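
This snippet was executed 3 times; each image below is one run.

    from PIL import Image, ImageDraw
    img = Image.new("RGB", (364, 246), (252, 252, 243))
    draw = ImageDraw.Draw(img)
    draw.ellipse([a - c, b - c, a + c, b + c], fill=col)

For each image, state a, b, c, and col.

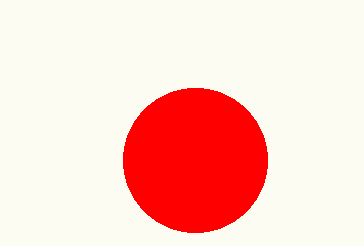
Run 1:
a = 195, b = 160, c = 72, col = 'red'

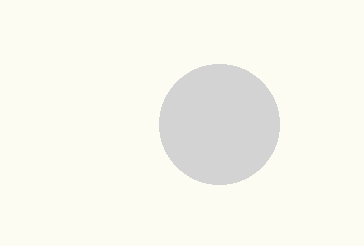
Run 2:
a = 219; b = 124; c = 60; col = 'lightgray'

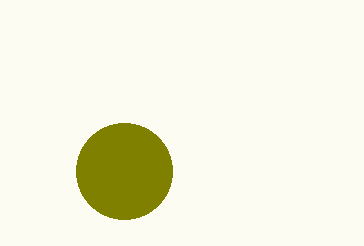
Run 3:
a = 124, b = 171, c = 48, col = 'olive'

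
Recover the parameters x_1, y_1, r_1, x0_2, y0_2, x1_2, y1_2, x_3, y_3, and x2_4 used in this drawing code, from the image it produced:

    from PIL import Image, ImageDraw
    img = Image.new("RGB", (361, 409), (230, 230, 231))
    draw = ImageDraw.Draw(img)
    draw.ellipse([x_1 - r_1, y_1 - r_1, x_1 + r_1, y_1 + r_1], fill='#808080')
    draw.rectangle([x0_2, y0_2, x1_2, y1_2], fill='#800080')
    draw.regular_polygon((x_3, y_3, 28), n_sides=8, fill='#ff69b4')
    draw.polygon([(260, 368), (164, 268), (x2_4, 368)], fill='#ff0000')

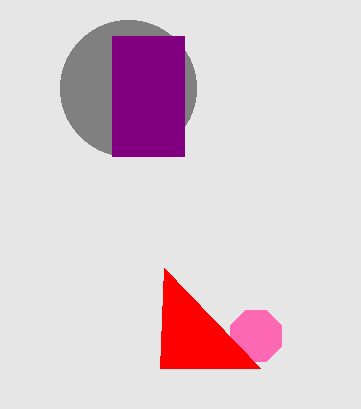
x_1 = 128; y_1 = 88; r_1 = 68; x0_2 = 112; y0_2 = 36; x1_2 = 184; y1_2 = 156; x_3 = 256; y_3 = 336; x2_4 = 160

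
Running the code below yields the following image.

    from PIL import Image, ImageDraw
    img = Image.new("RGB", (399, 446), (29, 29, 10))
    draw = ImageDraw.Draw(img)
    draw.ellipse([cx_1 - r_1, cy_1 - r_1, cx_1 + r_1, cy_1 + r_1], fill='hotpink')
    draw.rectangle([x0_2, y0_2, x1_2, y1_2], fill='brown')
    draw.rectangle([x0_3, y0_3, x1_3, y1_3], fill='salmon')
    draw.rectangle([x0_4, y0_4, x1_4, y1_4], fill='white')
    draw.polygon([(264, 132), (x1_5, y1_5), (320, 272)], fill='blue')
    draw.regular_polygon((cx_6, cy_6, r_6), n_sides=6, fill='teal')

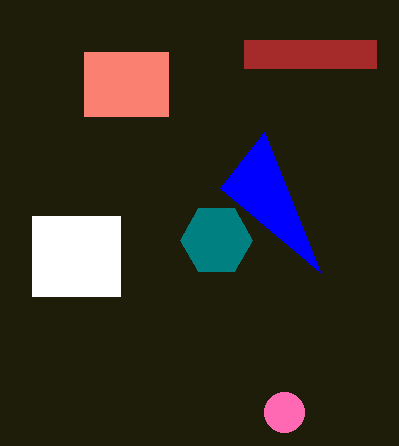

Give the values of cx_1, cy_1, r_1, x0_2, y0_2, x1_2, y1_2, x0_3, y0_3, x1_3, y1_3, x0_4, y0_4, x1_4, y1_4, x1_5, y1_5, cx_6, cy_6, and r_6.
cx_1 = 284, cy_1 = 412, r_1 = 20, x0_2 = 244, y0_2 = 40, x1_2 = 376, y1_2 = 68, x0_3 = 84, y0_3 = 52, x1_3 = 168, y1_3 = 116, x0_4 = 32, y0_4 = 216, x1_4 = 120, y1_4 = 296, x1_5 = 220, y1_5 = 188, cx_6 = 216, cy_6 = 240, r_6 = 36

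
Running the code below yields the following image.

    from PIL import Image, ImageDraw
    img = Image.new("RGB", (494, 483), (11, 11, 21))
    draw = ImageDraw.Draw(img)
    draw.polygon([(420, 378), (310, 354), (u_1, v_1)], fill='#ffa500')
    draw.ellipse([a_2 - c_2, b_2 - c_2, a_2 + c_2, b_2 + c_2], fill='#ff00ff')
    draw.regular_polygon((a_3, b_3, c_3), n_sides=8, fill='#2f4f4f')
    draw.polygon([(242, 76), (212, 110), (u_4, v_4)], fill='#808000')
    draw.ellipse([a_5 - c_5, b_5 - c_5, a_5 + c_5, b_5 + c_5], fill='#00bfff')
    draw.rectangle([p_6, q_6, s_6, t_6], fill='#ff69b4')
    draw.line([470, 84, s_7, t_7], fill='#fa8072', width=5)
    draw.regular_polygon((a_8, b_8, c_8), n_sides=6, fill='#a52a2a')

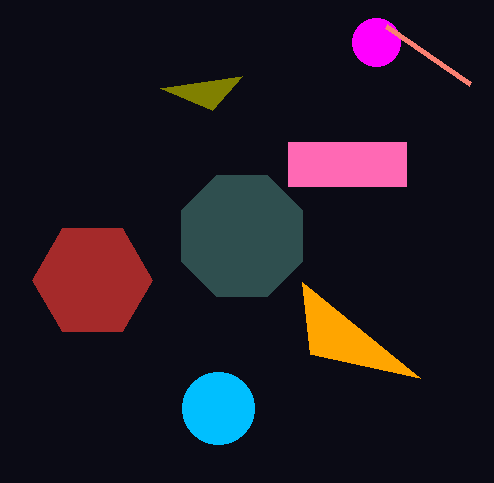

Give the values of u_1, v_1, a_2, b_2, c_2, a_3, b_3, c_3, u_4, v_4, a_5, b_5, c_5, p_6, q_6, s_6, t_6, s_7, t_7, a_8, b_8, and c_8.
u_1 = 302; v_1 = 282; a_2 = 376; b_2 = 42; c_2 = 24; a_3 = 242; b_3 = 236; c_3 = 66; u_4 = 160; v_4 = 88; a_5 = 218; b_5 = 408; c_5 = 36; p_6 = 288; q_6 = 142; s_6 = 406; t_6 = 186; s_7 = 386; t_7 = 26; a_8 = 92; b_8 = 280; c_8 = 60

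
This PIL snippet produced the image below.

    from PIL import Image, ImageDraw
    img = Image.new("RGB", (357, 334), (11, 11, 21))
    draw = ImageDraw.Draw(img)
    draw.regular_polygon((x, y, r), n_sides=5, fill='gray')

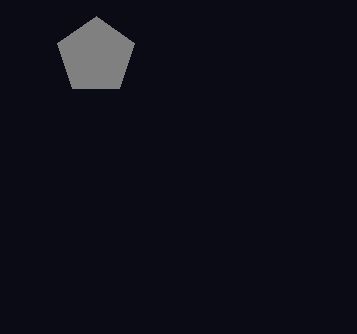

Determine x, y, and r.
x = 96, y = 56, r = 40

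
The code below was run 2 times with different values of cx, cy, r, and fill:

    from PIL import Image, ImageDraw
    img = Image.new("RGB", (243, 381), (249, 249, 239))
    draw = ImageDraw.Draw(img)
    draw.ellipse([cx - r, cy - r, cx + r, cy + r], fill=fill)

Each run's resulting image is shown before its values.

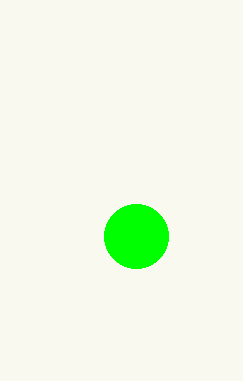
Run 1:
cx = 136; cy = 236; r = 32; fill = 'lime'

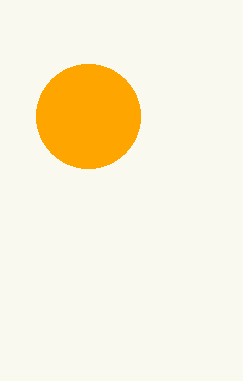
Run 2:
cx = 88, cy = 116, r = 52, fill = 'orange'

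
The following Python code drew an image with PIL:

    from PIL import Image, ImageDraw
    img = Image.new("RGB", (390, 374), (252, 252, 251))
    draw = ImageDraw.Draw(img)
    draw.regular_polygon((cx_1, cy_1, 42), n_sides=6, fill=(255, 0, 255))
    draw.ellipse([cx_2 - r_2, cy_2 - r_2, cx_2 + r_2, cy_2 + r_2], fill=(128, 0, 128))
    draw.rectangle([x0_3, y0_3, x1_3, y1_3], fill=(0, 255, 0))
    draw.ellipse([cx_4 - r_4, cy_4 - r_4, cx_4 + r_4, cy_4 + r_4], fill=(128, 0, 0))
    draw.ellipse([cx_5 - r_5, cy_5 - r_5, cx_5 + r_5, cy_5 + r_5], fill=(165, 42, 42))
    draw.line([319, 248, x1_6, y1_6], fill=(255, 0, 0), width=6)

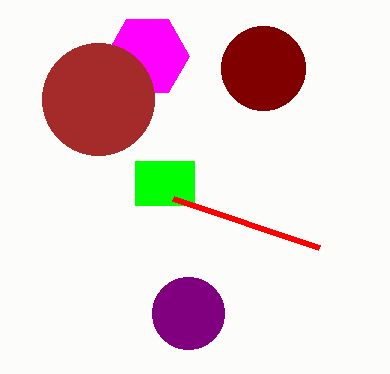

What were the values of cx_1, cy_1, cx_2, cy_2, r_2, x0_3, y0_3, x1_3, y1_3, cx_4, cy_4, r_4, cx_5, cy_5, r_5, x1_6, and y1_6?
cx_1 = 147
cy_1 = 56
cx_2 = 188
cy_2 = 313
r_2 = 36
x0_3 = 135
y0_3 = 161
x1_3 = 194
y1_3 = 205
cx_4 = 263
cy_4 = 68
r_4 = 42
cx_5 = 98
cy_5 = 99
r_5 = 56
x1_6 = 173
y1_6 = 199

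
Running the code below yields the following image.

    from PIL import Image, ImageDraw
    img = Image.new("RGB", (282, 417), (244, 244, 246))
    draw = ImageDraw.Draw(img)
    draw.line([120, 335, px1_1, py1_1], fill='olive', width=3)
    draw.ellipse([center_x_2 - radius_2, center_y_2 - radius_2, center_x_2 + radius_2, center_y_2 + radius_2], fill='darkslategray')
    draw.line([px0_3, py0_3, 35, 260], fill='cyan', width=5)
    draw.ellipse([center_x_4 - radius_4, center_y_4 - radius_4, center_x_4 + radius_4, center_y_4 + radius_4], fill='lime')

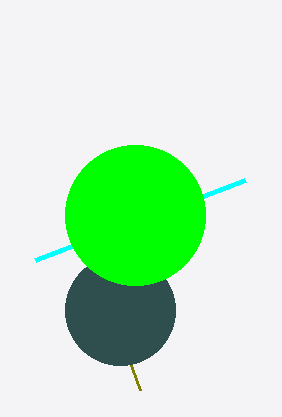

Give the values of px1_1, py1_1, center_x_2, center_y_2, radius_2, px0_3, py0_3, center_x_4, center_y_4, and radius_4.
px1_1 = 140
py1_1 = 390
center_x_2 = 120
center_y_2 = 310
radius_2 = 55
px0_3 = 245
py0_3 = 180
center_x_4 = 135
center_y_4 = 215
radius_4 = 70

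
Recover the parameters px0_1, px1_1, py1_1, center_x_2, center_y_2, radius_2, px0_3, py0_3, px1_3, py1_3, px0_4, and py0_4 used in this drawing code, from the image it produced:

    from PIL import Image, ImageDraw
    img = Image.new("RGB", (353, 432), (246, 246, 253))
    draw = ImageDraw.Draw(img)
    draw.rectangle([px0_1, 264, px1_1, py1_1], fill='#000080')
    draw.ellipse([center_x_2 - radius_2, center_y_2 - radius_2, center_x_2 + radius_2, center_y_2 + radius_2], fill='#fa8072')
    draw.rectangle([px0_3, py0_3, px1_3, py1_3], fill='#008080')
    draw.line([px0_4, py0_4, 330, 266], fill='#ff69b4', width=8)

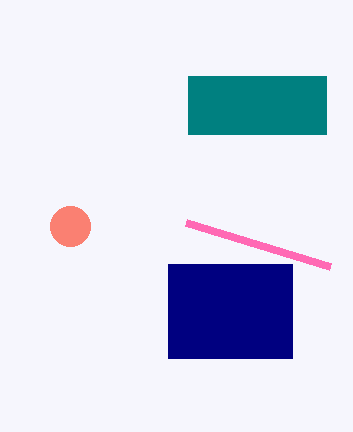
px0_1 = 168
px1_1 = 292
py1_1 = 358
center_x_2 = 70
center_y_2 = 226
radius_2 = 20
px0_3 = 188
py0_3 = 76
px1_3 = 326
py1_3 = 134
px0_4 = 186
py0_4 = 222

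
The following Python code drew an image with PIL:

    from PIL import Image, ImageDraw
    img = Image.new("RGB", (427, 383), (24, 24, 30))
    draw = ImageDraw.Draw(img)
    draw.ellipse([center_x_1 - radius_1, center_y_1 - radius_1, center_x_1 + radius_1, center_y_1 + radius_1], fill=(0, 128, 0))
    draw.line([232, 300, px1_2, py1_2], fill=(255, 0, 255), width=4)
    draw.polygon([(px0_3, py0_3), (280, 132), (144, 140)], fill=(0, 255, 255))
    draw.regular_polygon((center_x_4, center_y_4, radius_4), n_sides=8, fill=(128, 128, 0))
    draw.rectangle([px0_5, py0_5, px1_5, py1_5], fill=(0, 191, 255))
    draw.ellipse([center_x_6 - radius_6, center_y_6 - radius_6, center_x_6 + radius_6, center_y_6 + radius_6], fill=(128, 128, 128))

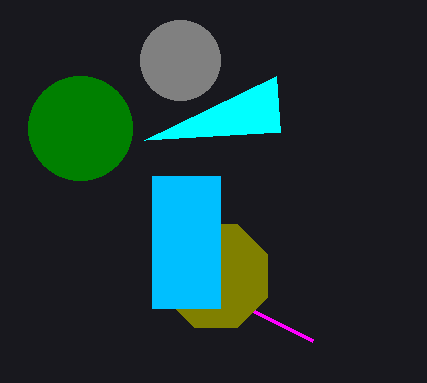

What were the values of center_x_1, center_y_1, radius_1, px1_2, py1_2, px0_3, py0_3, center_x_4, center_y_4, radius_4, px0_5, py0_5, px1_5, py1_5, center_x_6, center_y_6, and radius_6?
center_x_1 = 80
center_y_1 = 128
radius_1 = 52
px1_2 = 312
py1_2 = 340
px0_3 = 276
py0_3 = 76
center_x_4 = 216
center_y_4 = 276
radius_4 = 56
px0_5 = 152
py0_5 = 176
px1_5 = 220
py1_5 = 308
center_x_6 = 180
center_y_6 = 60
radius_6 = 40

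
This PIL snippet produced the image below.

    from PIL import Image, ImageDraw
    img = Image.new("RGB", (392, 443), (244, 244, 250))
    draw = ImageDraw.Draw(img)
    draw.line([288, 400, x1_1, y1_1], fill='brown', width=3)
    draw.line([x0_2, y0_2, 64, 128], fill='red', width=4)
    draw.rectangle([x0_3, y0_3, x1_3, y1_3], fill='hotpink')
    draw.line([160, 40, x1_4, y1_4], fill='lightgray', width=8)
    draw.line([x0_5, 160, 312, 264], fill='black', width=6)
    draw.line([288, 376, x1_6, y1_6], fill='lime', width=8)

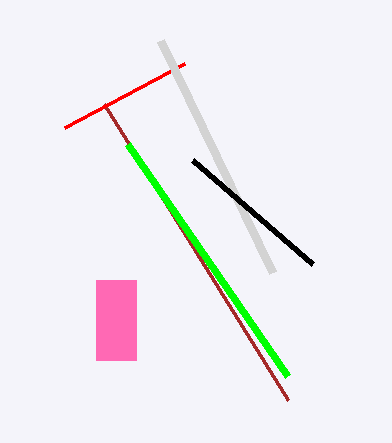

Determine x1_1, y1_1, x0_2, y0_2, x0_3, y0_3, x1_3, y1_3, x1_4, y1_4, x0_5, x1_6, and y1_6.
x1_1 = 104
y1_1 = 104
x0_2 = 184
y0_2 = 64
x0_3 = 96
y0_3 = 280
x1_3 = 136
y1_3 = 360
x1_4 = 272
y1_4 = 272
x0_5 = 192
x1_6 = 128
y1_6 = 144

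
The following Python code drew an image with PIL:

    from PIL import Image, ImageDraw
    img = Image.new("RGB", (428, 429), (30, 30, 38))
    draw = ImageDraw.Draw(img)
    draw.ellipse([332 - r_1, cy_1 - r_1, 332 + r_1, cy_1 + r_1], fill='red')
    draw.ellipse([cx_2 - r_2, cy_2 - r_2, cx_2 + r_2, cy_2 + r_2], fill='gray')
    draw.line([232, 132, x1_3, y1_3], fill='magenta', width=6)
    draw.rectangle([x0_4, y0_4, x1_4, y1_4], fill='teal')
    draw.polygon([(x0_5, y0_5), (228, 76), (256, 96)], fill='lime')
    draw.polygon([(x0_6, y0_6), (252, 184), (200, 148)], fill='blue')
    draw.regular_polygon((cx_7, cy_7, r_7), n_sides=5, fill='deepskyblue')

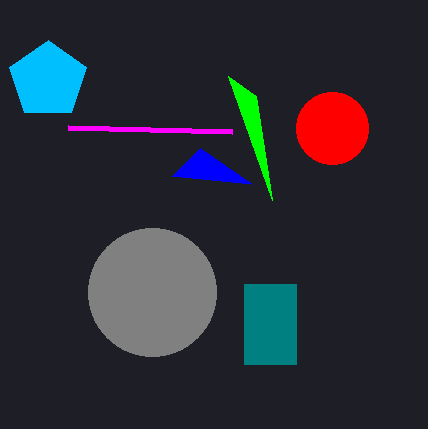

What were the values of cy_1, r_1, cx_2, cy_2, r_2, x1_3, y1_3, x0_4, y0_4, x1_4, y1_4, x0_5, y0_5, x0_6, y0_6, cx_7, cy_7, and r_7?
cy_1 = 128, r_1 = 36, cx_2 = 152, cy_2 = 292, r_2 = 64, x1_3 = 68, y1_3 = 128, x0_4 = 244, y0_4 = 284, x1_4 = 296, y1_4 = 364, x0_5 = 272, y0_5 = 200, x0_6 = 172, y0_6 = 176, cx_7 = 48, cy_7 = 80, r_7 = 40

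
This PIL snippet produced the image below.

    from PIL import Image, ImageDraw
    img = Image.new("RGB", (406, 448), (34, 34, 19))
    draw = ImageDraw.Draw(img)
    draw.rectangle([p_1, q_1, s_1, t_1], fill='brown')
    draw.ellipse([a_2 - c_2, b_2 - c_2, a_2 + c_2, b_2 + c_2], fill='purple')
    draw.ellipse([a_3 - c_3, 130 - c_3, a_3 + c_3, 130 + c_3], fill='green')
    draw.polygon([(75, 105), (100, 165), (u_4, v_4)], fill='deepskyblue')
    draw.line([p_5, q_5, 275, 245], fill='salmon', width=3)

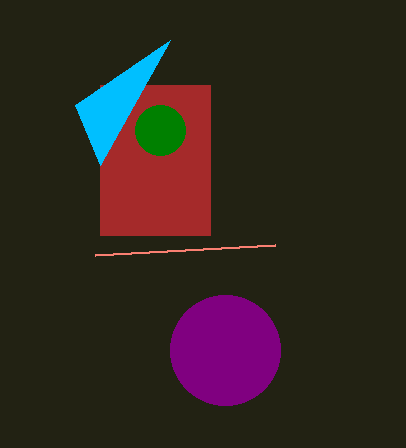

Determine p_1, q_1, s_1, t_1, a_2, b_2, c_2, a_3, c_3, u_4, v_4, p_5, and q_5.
p_1 = 100; q_1 = 85; s_1 = 210; t_1 = 235; a_2 = 225; b_2 = 350; c_2 = 55; a_3 = 160; c_3 = 25; u_4 = 170; v_4 = 40; p_5 = 95; q_5 = 255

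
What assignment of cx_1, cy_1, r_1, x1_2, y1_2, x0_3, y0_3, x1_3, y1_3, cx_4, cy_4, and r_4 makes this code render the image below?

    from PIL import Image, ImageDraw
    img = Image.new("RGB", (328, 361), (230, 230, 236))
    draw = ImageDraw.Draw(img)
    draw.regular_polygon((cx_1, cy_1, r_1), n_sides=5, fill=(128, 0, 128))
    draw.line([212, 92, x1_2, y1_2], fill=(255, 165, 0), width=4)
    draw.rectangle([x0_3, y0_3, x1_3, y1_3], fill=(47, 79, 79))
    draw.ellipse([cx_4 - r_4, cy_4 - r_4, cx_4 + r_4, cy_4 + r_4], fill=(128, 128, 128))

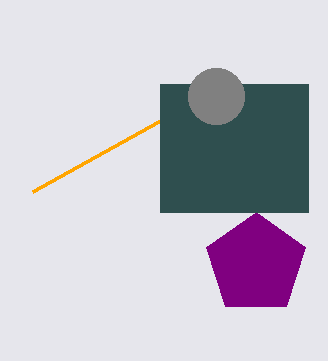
cx_1 = 256, cy_1 = 264, r_1 = 52, x1_2 = 32, y1_2 = 192, x0_3 = 160, y0_3 = 84, x1_3 = 308, y1_3 = 212, cx_4 = 216, cy_4 = 96, r_4 = 28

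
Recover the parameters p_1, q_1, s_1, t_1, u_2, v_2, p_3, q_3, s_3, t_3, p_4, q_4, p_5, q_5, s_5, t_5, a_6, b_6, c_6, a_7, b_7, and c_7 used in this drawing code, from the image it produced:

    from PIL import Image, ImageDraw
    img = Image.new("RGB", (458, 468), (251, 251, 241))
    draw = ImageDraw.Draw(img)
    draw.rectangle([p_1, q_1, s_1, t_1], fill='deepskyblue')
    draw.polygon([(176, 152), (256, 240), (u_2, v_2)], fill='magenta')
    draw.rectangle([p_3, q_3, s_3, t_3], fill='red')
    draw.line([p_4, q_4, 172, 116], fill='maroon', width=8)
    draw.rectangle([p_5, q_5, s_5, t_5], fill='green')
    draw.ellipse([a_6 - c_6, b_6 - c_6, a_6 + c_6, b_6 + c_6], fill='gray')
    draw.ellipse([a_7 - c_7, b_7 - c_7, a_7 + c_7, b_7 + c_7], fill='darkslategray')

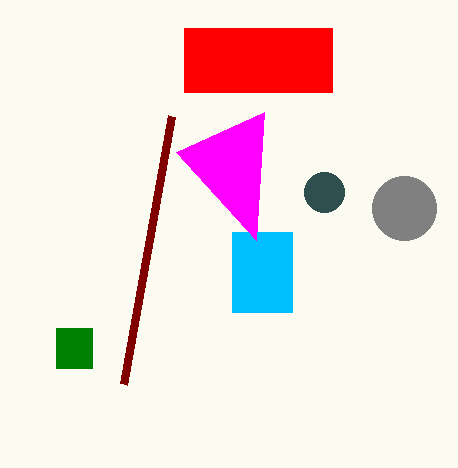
p_1 = 232; q_1 = 232; s_1 = 292; t_1 = 312; u_2 = 264; v_2 = 112; p_3 = 184; q_3 = 28; s_3 = 332; t_3 = 92; p_4 = 124; q_4 = 384; p_5 = 56; q_5 = 328; s_5 = 92; t_5 = 368; a_6 = 404; b_6 = 208; c_6 = 32; a_7 = 324; b_7 = 192; c_7 = 20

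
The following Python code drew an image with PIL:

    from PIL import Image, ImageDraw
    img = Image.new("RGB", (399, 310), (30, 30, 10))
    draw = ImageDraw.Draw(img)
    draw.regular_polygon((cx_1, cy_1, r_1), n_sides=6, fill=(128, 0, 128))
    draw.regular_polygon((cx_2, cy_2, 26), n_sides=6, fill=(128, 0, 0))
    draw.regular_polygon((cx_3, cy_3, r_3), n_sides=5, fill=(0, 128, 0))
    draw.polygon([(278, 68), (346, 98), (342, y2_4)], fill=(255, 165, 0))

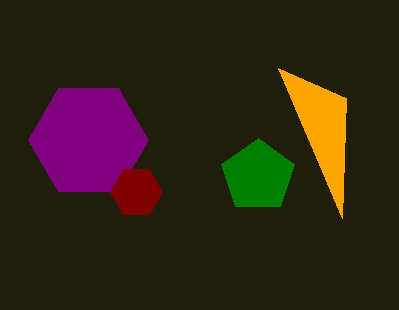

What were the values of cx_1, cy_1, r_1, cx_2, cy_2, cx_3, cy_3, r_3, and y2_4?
cx_1 = 88
cy_1 = 140
r_1 = 60
cx_2 = 136
cy_2 = 192
cx_3 = 258
cy_3 = 176
r_3 = 38
y2_4 = 218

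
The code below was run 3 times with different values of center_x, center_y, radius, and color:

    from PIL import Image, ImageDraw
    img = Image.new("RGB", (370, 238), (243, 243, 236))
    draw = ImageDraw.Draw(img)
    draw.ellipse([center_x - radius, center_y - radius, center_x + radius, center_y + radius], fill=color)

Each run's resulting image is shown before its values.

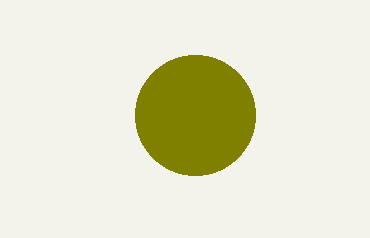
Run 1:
center_x = 195, center_y = 115, radius = 60, color = 'olive'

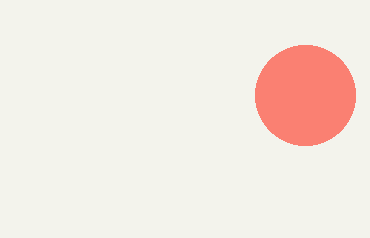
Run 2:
center_x = 305; center_y = 95; radius = 50; color = 'salmon'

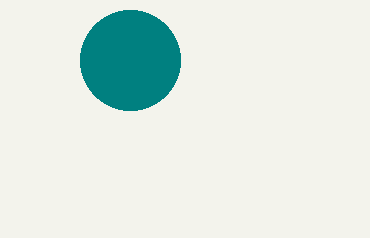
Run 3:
center_x = 130, center_y = 60, radius = 50, color = 'teal'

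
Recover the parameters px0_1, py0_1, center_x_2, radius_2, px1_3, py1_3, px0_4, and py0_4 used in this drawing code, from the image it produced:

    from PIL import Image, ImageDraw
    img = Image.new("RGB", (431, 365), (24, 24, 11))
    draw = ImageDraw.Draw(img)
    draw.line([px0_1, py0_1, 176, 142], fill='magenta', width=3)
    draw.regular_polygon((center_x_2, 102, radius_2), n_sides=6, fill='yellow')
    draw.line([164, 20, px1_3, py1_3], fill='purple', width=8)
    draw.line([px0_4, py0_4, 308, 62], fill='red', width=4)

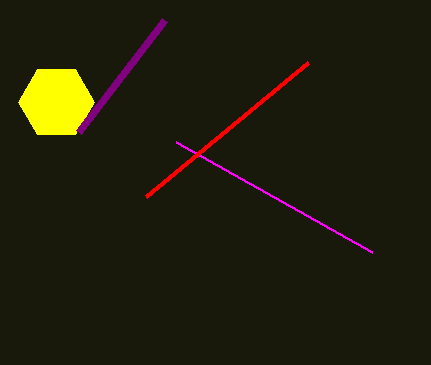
px0_1 = 372, py0_1 = 252, center_x_2 = 56, radius_2 = 38, px1_3 = 78, py1_3 = 132, px0_4 = 146, py0_4 = 196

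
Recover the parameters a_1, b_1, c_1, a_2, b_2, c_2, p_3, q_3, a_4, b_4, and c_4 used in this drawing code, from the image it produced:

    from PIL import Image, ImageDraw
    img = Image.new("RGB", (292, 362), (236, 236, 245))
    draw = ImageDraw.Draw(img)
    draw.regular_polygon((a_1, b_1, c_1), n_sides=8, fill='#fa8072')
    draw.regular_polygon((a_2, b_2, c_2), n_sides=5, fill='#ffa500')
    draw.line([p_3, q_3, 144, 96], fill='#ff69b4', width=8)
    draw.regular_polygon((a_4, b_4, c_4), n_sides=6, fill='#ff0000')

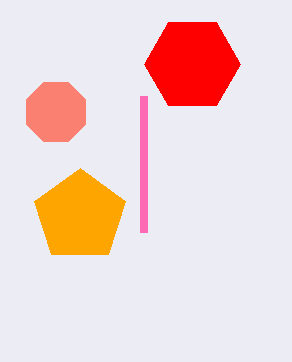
a_1 = 56; b_1 = 112; c_1 = 32; a_2 = 80; b_2 = 216; c_2 = 48; p_3 = 144; q_3 = 232; a_4 = 192; b_4 = 64; c_4 = 48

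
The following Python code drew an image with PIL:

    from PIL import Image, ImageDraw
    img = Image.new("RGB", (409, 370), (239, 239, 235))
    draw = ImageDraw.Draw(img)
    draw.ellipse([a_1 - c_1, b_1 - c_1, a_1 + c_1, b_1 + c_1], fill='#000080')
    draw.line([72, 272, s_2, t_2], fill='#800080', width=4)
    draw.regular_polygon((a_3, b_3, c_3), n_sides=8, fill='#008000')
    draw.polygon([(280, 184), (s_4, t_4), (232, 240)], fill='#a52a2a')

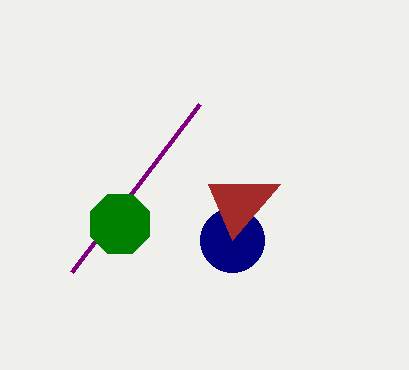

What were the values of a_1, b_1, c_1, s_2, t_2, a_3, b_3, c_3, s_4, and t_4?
a_1 = 232, b_1 = 240, c_1 = 32, s_2 = 200, t_2 = 104, a_3 = 120, b_3 = 224, c_3 = 32, s_4 = 208, t_4 = 184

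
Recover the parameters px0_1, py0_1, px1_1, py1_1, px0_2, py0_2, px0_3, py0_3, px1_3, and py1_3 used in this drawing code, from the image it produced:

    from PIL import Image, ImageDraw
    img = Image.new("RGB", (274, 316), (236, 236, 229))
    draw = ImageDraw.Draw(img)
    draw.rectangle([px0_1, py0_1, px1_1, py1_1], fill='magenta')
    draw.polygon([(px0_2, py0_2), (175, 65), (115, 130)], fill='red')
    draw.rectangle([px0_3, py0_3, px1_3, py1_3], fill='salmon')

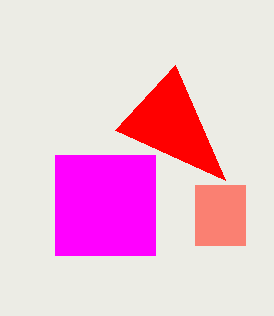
px0_1 = 55
py0_1 = 155
px1_1 = 155
py1_1 = 255
px0_2 = 225
py0_2 = 180
px0_3 = 195
py0_3 = 185
px1_3 = 245
py1_3 = 245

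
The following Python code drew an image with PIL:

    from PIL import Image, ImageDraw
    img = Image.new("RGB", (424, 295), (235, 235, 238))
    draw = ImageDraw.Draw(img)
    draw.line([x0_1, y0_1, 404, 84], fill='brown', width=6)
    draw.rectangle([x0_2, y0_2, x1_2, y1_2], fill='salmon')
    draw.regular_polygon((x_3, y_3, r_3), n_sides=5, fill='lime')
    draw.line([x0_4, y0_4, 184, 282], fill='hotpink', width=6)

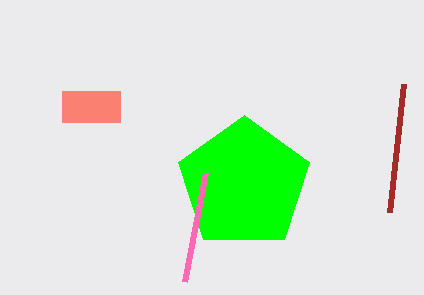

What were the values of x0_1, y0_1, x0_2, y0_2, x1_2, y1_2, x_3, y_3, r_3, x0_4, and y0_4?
x0_1 = 390, y0_1 = 212, x0_2 = 62, y0_2 = 91, x1_2 = 120, y1_2 = 122, x_3 = 244, y_3 = 184, r_3 = 69, x0_4 = 205, y0_4 = 173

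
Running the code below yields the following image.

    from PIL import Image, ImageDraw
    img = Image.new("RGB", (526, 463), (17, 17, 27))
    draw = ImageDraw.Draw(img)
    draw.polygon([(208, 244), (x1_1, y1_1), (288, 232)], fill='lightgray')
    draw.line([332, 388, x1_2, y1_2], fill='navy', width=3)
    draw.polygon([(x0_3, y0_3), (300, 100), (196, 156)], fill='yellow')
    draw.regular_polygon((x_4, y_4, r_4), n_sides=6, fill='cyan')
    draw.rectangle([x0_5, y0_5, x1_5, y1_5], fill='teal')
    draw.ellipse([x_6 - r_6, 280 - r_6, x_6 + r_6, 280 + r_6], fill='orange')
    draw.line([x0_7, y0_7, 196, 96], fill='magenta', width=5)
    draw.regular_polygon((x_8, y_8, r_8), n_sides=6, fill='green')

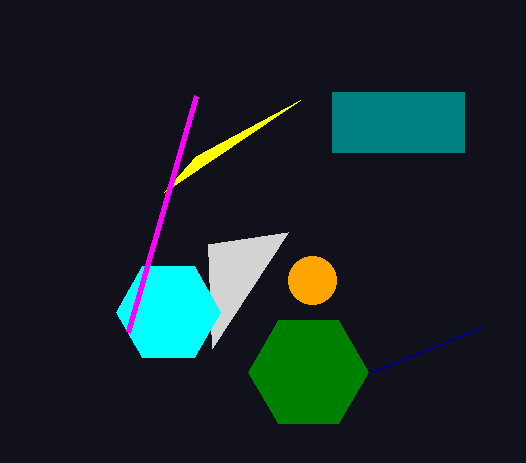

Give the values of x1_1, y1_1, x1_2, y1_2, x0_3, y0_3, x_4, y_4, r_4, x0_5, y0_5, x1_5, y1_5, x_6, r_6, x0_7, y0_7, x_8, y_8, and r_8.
x1_1 = 212; y1_1 = 348; x1_2 = 480; y1_2 = 328; x0_3 = 164; y0_3 = 192; x_4 = 168; y_4 = 312; r_4 = 52; x0_5 = 332; y0_5 = 92; x1_5 = 464; y1_5 = 152; x_6 = 312; r_6 = 24; x0_7 = 128; y0_7 = 332; x_8 = 308; y_8 = 372; r_8 = 60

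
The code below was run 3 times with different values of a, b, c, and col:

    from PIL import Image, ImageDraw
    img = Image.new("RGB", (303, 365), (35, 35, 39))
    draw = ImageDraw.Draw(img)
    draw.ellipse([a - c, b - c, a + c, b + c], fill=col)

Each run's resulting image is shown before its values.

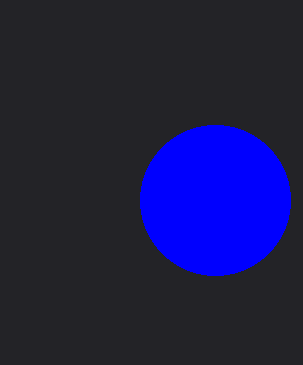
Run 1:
a = 215, b = 200, c = 75, col = 'blue'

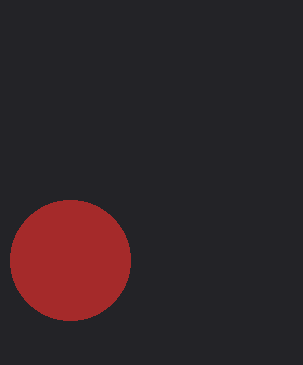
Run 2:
a = 70
b = 260
c = 60
col = 'brown'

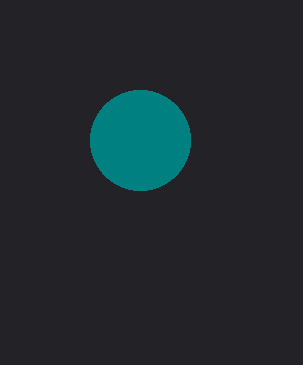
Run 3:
a = 140; b = 140; c = 50; col = 'teal'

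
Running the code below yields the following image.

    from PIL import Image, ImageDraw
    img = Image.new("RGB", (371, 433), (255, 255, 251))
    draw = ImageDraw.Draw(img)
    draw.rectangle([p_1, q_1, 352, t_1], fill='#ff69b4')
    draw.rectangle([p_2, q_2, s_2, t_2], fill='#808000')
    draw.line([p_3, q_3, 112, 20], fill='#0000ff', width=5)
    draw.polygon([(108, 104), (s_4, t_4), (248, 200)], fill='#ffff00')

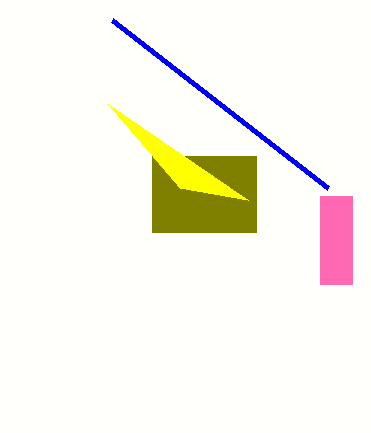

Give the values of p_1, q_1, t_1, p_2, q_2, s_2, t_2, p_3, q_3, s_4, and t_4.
p_1 = 320, q_1 = 196, t_1 = 284, p_2 = 152, q_2 = 156, s_2 = 256, t_2 = 232, p_3 = 328, q_3 = 188, s_4 = 180, t_4 = 188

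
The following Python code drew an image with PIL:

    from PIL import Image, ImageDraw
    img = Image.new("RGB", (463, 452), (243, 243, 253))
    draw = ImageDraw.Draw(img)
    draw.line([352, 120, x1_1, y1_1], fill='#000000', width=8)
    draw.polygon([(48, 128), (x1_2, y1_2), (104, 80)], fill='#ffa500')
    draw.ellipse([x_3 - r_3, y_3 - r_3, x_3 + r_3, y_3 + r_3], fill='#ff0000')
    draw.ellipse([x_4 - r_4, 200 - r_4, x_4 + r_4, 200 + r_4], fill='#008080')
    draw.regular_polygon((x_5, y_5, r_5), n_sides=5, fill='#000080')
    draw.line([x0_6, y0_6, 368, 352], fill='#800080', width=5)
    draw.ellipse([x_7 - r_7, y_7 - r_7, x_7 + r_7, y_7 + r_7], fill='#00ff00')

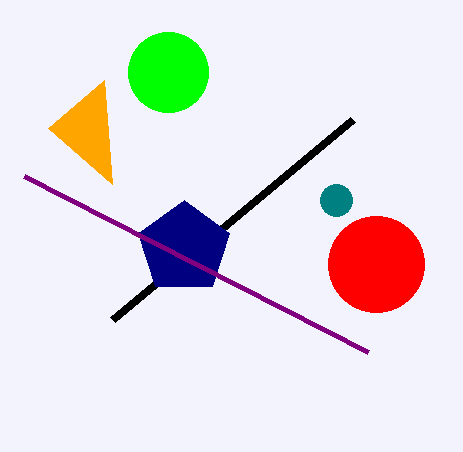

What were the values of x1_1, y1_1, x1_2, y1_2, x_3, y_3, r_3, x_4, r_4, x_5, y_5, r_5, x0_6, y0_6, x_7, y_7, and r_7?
x1_1 = 112; y1_1 = 320; x1_2 = 112; y1_2 = 184; x_3 = 376; y_3 = 264; r_3 = 48; x_4 = 336; r_4 = 16; x_5 = 184; y_5 = 248; r_5 = 48; x0_6 = 24; y0_6 = 176; x_7 = 168; y_7 = 72; r_7 = 40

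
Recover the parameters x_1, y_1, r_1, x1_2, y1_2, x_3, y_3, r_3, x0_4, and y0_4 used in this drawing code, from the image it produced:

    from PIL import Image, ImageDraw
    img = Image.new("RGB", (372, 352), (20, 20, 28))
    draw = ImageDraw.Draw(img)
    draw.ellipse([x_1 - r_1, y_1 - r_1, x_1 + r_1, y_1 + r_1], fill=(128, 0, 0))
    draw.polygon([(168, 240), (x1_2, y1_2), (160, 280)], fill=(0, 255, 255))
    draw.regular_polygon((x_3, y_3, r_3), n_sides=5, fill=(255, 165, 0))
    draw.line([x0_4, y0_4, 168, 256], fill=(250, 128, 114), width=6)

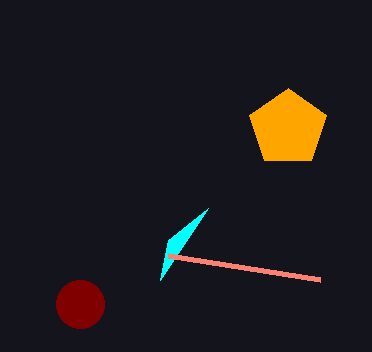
x_1 = 80; y_1 = 304; r_1 = 24; x1_2 = 208; y1_2 = 208; x_3 = 288; y_3 = 128; r_3 = 40; x0_4 = 320; y0_4 = 280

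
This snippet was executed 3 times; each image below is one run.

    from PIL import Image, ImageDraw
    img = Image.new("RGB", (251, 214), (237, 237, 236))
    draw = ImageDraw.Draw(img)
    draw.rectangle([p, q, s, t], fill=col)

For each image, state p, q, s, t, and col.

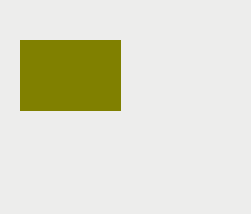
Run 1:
p = 20; q = 40; s = 120; t = 110; col = 'olive'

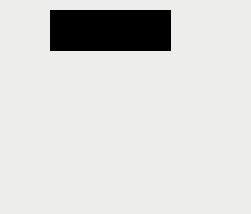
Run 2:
p = 50, q = 10, s = 170, t = 50, col = 'black'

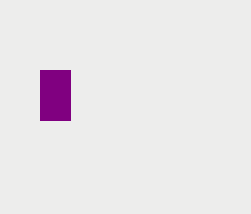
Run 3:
p = 40; q = 70; s = 70; t = 120; col = 'purple'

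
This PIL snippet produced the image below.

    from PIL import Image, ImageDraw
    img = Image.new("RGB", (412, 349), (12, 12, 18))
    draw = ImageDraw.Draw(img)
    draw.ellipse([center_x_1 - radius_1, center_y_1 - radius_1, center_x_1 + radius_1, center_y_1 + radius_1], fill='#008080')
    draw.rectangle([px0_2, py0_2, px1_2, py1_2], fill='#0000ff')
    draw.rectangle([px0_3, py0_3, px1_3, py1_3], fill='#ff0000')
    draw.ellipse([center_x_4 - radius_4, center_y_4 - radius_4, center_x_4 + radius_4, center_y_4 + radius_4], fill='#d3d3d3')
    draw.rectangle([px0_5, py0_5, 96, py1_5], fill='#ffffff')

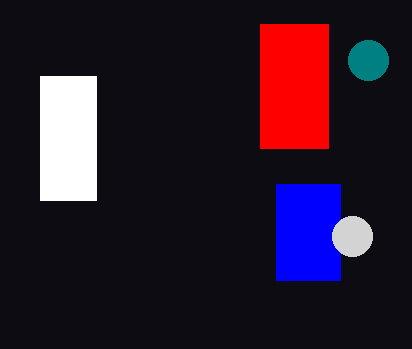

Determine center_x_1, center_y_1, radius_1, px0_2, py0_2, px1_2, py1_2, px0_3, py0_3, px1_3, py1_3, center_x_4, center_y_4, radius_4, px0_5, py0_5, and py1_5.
center_x_1 = 368; center_y_1 = 60; radius_1 = 20; px0_2 = 276; py0_2 = 184; px1_2 = 340; py1_2 = 280; px0_3 = 260; py0_3 = 24; px1_3 = 328; py1_3 = 148; center_x_4 = 352; center_y_4 = 236; radius_4 = 20; px0_5 = 40; py0_5 = 76; py1_5 = 200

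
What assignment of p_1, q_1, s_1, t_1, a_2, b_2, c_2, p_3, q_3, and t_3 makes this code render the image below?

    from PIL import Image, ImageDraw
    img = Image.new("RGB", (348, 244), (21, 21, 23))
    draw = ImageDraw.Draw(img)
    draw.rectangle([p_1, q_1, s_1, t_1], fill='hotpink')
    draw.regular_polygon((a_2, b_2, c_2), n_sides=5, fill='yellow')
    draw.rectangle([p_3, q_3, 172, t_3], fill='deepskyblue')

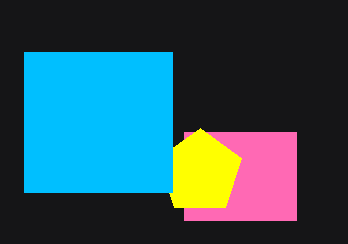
p_1 = 184; q_1 = 132; s_1 = 296; t_1 = 220; a_2 = 200; b_2 = 172; c_2 = 44; p_3 = 24; q_3 = 52; t_3 = 192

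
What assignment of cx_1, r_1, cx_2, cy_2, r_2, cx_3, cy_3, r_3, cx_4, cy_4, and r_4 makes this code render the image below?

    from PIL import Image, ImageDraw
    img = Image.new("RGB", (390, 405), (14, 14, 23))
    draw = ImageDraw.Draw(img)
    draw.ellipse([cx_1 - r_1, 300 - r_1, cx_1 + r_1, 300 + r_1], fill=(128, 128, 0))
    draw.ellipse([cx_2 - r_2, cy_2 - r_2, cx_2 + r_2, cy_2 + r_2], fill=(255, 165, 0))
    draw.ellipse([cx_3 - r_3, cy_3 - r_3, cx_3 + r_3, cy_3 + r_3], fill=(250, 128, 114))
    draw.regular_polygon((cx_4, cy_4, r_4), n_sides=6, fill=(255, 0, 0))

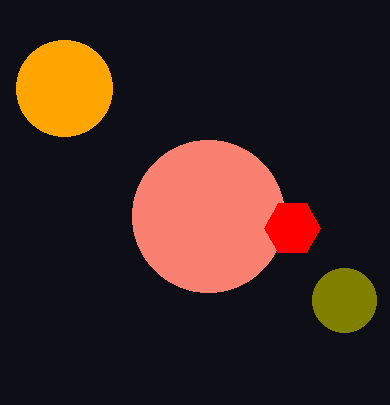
cx_1 = 344
r_1 = 32
cx_2 = 64
cy_2 = 88
r_2 = 48
cx_3 = 208
cy_3 = 216
r_3 = 76
cx_4 = 292
cy_4 = 228
r_4 = 28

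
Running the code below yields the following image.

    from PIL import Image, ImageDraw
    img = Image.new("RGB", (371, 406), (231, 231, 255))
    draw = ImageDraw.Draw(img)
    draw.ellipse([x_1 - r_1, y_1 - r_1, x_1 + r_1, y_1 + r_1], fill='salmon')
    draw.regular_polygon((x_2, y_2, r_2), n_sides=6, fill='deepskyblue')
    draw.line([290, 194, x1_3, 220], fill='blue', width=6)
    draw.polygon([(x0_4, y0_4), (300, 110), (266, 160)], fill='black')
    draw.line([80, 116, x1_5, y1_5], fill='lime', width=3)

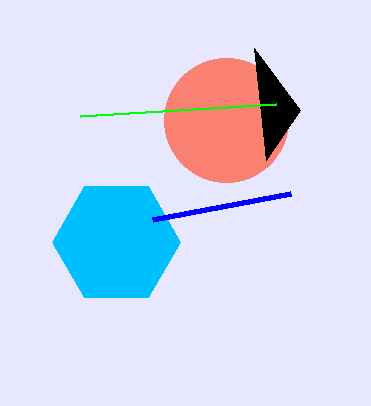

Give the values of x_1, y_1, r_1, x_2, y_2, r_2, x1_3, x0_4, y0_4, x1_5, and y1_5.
x_1 = 226; y_1 = 120; r_1 = 62; x_2 = 116; y_2 = 242; r_2 = 64; x1_3 = 152; x0_4 = 254; y0_4 = 48; x1_5 = 276; y1_5 = 104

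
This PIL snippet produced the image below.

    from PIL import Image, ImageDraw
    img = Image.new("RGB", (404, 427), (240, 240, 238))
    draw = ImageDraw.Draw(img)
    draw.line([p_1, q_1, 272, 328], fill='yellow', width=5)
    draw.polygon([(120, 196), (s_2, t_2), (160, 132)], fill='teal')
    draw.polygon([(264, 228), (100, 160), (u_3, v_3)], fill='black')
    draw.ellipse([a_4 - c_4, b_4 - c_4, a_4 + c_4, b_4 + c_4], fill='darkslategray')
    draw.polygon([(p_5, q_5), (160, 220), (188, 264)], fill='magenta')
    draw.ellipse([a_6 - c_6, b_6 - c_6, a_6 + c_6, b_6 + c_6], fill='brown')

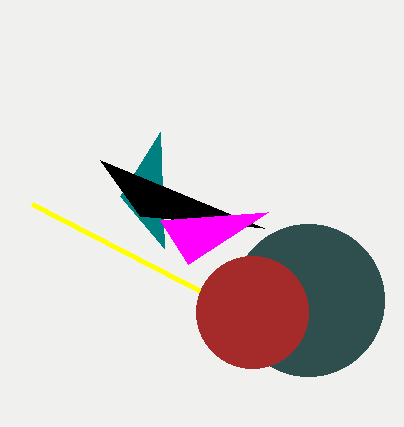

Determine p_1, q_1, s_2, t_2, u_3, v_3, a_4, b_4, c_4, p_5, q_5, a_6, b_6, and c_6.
p_1 = 32, q_1 = 204, s_2 = 164, t_2 = 248, u_3 = 140, v_3 = 216, a_4 = 308, b_4 = 300, c_4 = 76, p_5 = 268, q_5 = 212, a_6 = 252, b_6 = 312, c_6 = 56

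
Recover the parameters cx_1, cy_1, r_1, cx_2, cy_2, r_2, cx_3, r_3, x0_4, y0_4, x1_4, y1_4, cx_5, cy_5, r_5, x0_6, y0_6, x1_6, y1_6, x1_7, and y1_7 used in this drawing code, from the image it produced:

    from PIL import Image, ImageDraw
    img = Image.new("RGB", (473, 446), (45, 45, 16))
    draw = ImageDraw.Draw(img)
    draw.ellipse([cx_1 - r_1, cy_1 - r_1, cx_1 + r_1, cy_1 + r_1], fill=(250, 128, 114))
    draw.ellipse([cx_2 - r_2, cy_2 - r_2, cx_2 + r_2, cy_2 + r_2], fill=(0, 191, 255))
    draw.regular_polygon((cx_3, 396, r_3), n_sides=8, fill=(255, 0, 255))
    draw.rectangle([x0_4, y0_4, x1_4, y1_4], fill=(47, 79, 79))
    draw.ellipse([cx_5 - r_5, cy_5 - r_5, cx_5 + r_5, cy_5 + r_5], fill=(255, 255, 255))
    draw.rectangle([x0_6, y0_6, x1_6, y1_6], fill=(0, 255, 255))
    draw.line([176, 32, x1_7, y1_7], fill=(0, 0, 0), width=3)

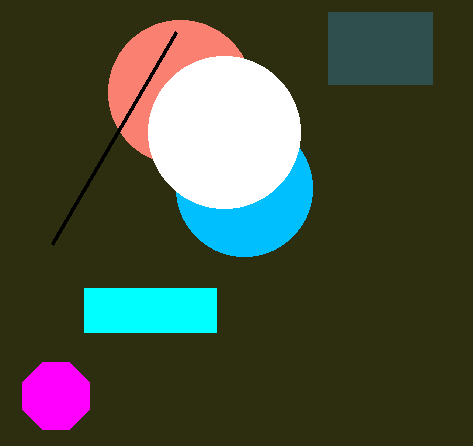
cx_1 = 180, cy_1 = 92, r_1 = 72, cx_2 = 244, cy_2 = 188, r_2 = 68, cx_3 = 56, r_3 = 36, x0_4 = 328, y0_4 = 12, x1_4 = 432, y1_4 = 84, cx_5 = 224, cy_5 = 132, r_5 = 76, x0_6 = 84, y0_6 = 288, x1_6 = 216, y1_6 = 332, x1_7 = 52, y1_7 = 244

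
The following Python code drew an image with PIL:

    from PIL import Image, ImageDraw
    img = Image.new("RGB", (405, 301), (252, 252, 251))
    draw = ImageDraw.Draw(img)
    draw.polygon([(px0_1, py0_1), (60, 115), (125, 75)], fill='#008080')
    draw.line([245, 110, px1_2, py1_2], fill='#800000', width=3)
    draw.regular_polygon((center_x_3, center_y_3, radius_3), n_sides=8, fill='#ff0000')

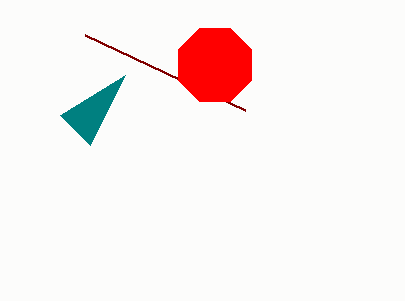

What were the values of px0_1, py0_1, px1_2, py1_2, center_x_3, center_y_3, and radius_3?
px0_1 = 90
py0_1 = 145
px1_2 = 85
py1_2 = 35
center_x_3 = 215
center_y_3 = 65
radius_3 = 40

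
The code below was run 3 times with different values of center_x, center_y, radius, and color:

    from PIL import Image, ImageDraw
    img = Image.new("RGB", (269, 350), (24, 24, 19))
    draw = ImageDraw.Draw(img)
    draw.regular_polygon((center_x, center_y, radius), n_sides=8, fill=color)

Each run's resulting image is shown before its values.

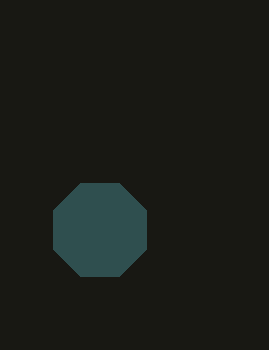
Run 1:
center_x = 100, center_y = 230, radius = 50, color = 'darkslategray'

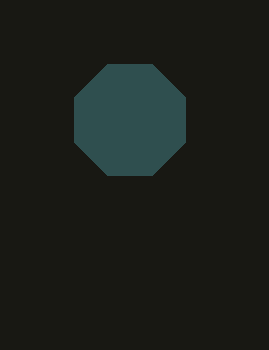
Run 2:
center_x = 130
center_y = 120
radius = 60
color = 'darkslategray'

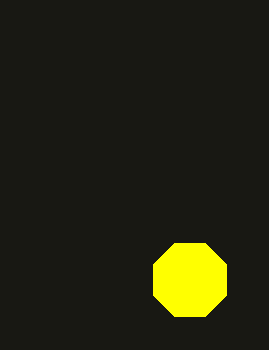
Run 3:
center_x = 190; center_y = 280; radius = 40; color = 'yellow'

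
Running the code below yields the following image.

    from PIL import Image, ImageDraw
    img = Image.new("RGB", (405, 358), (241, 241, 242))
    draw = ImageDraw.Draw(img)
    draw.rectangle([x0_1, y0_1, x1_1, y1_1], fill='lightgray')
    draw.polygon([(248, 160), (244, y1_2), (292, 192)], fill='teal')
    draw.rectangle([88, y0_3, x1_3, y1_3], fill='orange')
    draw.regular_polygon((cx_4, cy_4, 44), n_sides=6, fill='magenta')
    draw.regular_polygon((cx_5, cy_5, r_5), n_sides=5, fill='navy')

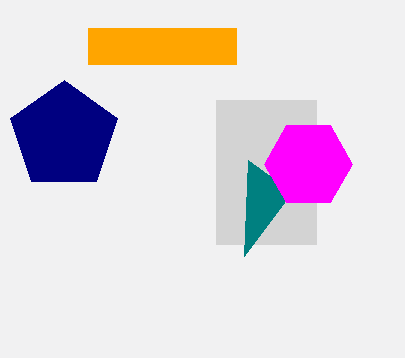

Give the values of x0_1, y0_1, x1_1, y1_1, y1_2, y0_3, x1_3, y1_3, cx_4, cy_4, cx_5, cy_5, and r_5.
x0_1 = 216; y0_1 = 100; x1_1 = 316; y1_1 = 244; y1_2 = 256; y0_3 = 28; x1_3 = 236; y1_3 = 64; cx_4 = 308; cy_4 = 164; cx_5 = 64; cy_5 = 136; r_5 = 56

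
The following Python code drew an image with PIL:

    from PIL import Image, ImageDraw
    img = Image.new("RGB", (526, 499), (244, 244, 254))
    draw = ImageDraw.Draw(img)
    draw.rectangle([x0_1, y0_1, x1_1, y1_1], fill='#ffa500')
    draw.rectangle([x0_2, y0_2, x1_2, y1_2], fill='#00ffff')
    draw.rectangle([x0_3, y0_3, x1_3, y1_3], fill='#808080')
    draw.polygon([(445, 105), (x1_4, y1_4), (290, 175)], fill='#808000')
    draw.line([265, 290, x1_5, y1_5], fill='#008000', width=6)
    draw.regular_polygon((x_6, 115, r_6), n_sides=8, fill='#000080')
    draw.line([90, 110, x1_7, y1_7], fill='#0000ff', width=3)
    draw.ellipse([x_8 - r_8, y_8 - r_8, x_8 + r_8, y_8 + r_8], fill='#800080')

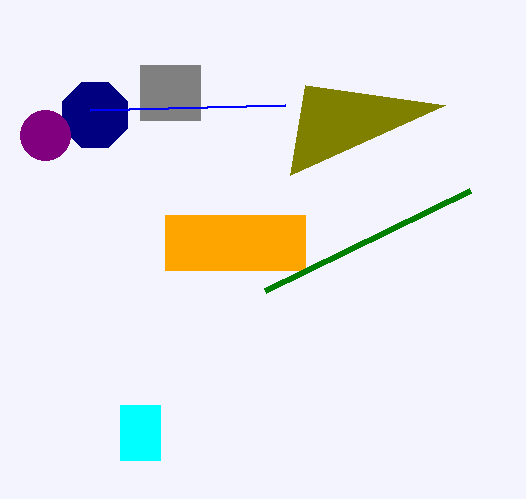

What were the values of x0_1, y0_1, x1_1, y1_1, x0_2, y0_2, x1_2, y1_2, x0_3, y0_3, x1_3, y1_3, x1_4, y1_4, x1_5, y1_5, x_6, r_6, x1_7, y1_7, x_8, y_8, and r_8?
x0_1 = 165; y0_1 = 215; x1_1 = 305; y1_1 = 270; x0_2 = 120; y0_2 = 405; x1_2 = 160; y1_2 = 460; x0_3 = 140; y0_3 = 65; x1_3 = 200; y1_3 = 120; x1_4 = 305; y1_4 = 85; x1_5 = 470; y1_5 = 190; x_6 = 95; r_6 = 35; x1_7 = 285; y1_7 = 105; x_8 = 45; y_8 = 135; r_8 = 25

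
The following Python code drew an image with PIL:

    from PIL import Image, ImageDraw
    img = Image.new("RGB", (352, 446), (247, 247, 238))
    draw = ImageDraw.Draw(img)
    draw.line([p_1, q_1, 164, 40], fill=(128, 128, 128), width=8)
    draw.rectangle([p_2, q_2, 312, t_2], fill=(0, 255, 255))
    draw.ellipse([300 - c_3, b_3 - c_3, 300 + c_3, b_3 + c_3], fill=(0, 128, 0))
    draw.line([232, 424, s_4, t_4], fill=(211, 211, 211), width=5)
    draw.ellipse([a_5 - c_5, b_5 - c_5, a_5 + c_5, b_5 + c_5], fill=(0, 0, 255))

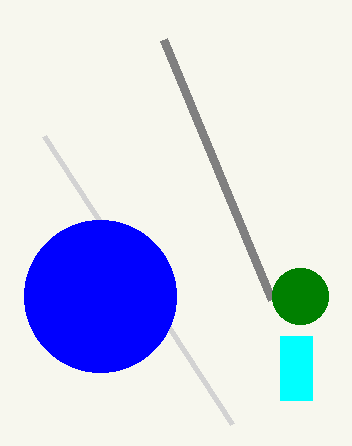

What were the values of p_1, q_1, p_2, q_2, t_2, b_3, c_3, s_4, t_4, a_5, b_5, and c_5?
p_1 = 272; q_1 = 300; p_2 = 280; q_2 = 336; t_2 = 400; b_3 = 296; c_3 = 28; s_4 = 44; t_4 = 136; a_5 = 100; b_5 = 296; c_5 = 76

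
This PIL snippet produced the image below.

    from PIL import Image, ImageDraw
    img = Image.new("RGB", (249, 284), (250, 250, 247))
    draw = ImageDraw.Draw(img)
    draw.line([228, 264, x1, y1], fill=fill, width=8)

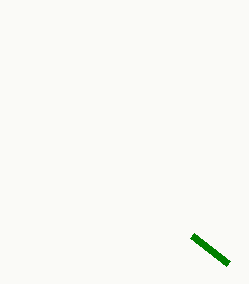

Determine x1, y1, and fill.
x1 = 192; y1 = 236; fill = 'green'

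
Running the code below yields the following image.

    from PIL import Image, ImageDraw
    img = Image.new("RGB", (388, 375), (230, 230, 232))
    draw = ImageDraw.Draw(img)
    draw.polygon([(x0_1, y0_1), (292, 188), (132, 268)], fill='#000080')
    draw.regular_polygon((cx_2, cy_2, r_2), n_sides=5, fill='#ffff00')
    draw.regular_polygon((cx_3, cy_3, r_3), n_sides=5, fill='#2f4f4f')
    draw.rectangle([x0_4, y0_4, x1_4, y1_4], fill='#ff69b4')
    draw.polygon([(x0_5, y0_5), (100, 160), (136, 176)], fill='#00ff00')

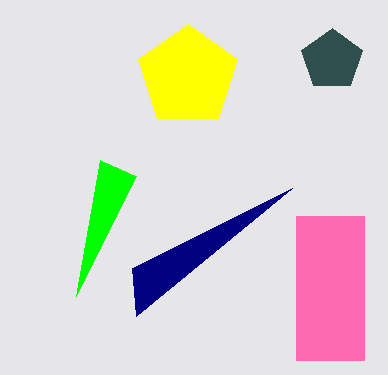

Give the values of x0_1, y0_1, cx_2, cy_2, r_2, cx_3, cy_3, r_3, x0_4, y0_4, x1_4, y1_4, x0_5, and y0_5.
x0_1 = 136
y0_1 = 316
cx_2 = 188
cy_2 = 76
r_2 = 52
cx_3 = 332
cy_3 = 60
r_3 = 32
x0_4 = 296
y0_4 = 216
x1_4 = 364
y1_4 = 360
x0_5 = 76
y0_5 = 296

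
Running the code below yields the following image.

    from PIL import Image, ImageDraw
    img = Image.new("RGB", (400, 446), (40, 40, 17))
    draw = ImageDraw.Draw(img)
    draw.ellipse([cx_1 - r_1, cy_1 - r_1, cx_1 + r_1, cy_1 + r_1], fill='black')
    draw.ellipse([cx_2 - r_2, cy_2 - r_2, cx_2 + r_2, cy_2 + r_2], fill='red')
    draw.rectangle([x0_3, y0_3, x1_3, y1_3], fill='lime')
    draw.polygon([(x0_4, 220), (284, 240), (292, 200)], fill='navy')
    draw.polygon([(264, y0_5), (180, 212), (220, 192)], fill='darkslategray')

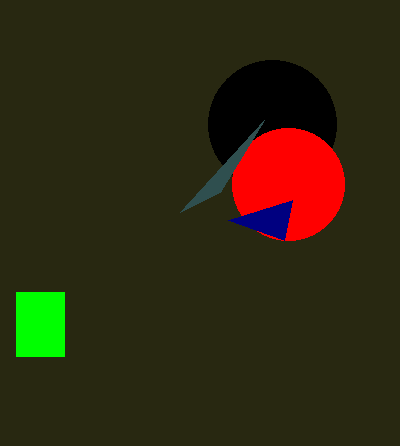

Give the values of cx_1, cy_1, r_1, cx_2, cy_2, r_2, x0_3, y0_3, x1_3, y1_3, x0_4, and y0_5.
cx_1 = 272; cy_1 = 124; r_1 = 64; cx_2 = 288; cy_2 = 184; r_2 = 56; x0_3 = 16; y0_3 = 292; x1_3 = 64; y1_3 = 356; x0_4 = 228; y0_5 = 120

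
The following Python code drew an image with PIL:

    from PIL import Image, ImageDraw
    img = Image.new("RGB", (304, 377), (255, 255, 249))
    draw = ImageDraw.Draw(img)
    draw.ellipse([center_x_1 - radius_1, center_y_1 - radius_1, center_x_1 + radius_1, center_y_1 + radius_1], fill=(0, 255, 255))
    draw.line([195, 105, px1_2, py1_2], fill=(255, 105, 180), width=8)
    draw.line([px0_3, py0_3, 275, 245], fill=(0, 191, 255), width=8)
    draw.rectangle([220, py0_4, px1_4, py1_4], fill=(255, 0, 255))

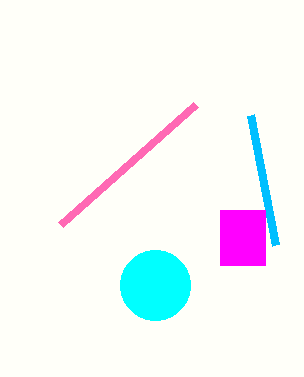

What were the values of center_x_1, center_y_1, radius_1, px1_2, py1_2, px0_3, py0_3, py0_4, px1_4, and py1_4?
center_x_1 = 155, center_y_1 = 285, radius_1 = 35, px1_2 = 60, py1_2 = 225, px0_3 = 250, py0_3 = 115, py0_4 = 210, px1_4 = 265, py1_4 = 265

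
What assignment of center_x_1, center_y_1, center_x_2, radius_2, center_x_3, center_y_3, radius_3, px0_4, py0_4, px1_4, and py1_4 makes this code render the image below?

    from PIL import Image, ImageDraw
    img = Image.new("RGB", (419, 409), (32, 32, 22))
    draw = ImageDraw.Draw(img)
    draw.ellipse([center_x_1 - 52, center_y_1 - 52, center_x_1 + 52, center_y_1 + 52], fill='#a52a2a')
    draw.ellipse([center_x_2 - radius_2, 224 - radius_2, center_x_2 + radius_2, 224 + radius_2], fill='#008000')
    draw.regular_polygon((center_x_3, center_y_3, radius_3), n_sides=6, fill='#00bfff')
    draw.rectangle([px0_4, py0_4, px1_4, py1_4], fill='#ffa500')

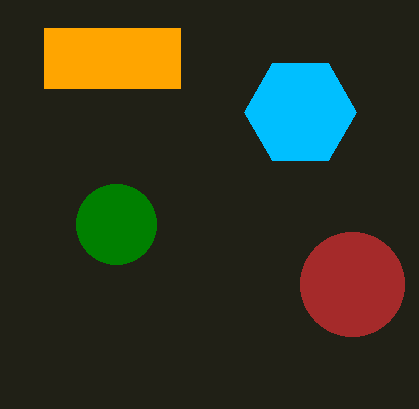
center_x_1 = 352
center_y_1 = 284
center_x_2 = 116
radius_2 = 40
center_x_3 = 300
center_y_3 = 112
radius_3 = 56
px0_4 = 44
py0_4 = 28
px1_4 = 180
py1_4 = 88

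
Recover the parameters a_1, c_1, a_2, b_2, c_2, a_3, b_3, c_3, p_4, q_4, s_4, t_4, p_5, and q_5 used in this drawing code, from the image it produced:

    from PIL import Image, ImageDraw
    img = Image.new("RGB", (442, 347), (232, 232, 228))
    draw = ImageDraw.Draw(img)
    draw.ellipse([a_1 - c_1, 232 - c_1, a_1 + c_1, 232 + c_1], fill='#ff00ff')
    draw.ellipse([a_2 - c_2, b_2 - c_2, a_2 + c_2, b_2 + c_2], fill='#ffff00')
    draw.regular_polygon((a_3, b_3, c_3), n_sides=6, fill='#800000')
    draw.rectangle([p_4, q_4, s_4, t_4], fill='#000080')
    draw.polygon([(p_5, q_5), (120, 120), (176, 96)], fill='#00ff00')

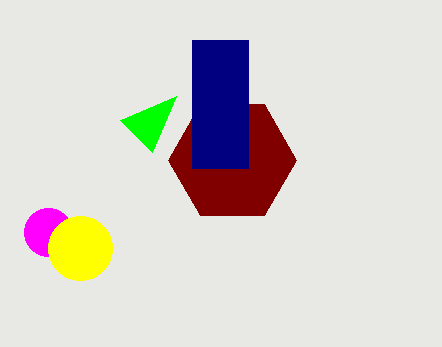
a_1 = 48
c_1 = 24
a_2 = 80
b_2 = 248
c_2 = 32
a_3 = 232
b_3 = 160
c_3 = 64
p_4 = 192
q_4 = 40
s_4 = 248
t_4 = 168
p_5 = 152
q_5 = 152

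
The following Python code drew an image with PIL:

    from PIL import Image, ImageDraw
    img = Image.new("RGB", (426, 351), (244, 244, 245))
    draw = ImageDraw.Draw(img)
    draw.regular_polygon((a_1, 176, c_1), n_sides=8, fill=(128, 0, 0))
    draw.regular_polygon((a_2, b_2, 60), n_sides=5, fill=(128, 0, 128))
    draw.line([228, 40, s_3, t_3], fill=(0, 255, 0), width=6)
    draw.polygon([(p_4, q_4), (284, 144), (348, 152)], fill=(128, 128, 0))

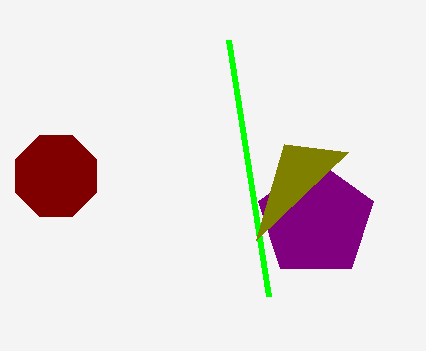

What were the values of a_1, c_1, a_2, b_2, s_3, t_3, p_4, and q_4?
a_1 = 56, c_1 = 44, a_2 = 316, b_2 = 220, s_3 = 268, t_3 = 296, p_4 = 256, q_4 = 240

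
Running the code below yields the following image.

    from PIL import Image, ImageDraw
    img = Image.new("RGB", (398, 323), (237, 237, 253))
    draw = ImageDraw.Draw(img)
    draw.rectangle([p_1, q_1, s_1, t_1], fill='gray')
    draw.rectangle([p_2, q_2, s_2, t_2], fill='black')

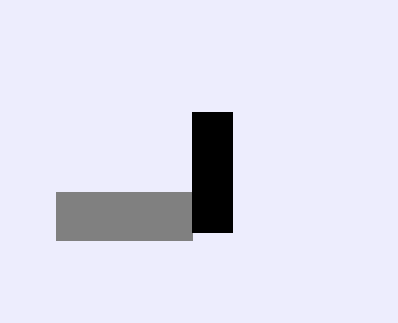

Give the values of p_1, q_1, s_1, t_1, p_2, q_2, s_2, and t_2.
p_1 = 56
q_1 = 192
s_1 = 192
t_1 = 240
p_2 = 192
q_2 = 112
s_2 = 232
t_2 = 232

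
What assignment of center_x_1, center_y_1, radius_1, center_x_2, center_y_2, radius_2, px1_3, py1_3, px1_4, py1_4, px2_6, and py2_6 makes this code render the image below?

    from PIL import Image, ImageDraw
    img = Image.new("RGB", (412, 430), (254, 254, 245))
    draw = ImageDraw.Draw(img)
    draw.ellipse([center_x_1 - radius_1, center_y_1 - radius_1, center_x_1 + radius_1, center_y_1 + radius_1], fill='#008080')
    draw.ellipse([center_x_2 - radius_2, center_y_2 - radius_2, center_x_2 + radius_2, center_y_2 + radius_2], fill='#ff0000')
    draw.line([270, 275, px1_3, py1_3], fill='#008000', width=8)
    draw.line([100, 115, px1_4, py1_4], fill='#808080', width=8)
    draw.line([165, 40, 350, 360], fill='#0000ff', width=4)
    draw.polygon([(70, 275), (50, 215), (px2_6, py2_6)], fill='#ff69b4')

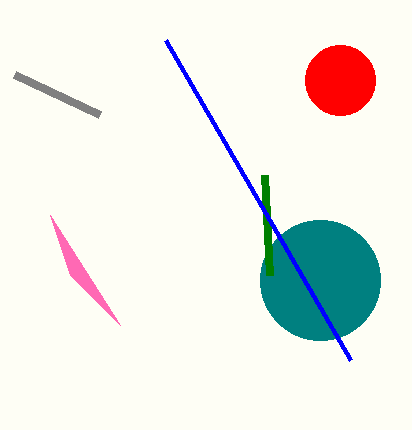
center_x_1 = 320, center_y_1 = 280, radius_1 = 60, center_x_2 = 340, center_y_2 = 80, radius_2 = 35, px1_3 = 265, py1_3 = 175, px1_4 = 15, py1_4 = 75, px2_6 = 120, py2_6 = 325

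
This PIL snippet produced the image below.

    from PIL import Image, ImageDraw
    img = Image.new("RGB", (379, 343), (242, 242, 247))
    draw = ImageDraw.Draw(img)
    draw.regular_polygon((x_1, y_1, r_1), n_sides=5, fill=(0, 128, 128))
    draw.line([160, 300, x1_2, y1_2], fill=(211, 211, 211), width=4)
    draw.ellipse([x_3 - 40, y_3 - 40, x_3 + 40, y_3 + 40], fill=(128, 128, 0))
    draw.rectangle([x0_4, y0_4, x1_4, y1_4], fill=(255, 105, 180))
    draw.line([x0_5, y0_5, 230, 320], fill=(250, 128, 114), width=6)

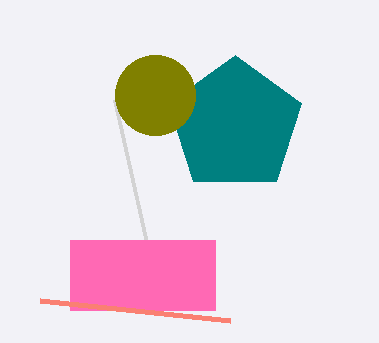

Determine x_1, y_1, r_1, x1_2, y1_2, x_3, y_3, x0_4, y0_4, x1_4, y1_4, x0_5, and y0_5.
x_1 = 235; y_1 = 125; r_1 = 70; x1_2 = 115; y1_2 = 100; x_3 = 155; y_3 = 95; x0_4 = 70; y0_4 = 240; x1_4 = 215; y1_4 = 310; x0_5 = 40; y0_5 = 300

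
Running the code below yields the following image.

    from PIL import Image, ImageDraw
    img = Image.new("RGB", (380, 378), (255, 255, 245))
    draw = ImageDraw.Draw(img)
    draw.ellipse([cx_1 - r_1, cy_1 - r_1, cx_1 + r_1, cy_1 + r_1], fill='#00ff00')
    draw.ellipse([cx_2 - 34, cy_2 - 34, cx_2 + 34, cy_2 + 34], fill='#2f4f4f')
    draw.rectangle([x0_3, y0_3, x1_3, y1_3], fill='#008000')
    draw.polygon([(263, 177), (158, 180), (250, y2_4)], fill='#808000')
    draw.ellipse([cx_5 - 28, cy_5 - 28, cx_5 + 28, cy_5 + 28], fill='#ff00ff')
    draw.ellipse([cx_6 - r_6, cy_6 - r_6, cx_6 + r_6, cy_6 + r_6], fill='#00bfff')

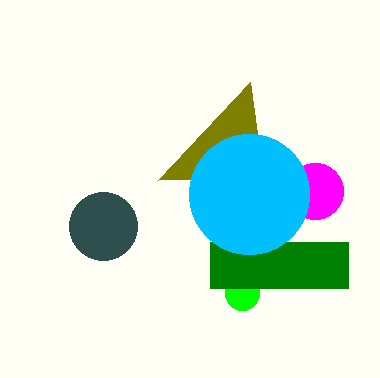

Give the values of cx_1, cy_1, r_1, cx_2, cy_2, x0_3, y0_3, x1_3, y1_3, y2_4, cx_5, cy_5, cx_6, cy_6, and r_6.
cx_1 = 242; cy_1 = 293; r_1 = 17; cx_2 = 103; cy_2 = 226; x0_3 = 210; y0_3 = 242; x1_3 = 348; y1_3 = 288; y2_4 = 82; cx_5 = 315; cy_5 = 191; cx_6 = 249; cy_6 = 194; r_6 = 60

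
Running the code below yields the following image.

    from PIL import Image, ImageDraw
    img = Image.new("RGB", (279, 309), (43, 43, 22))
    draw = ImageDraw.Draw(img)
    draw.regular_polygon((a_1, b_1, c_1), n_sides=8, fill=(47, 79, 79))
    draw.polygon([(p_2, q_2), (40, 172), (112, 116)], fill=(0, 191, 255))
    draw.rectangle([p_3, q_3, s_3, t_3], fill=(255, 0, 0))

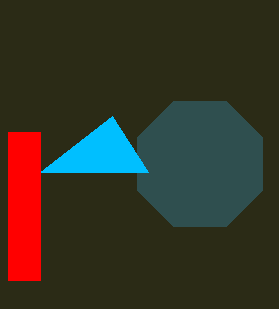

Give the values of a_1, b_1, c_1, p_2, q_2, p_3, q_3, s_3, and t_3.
a_1 = 200
b_1 = 164
c_1 = 68
p_2 = 148
q_2 = 172
p_3 = 8
q_3 = 132
s_3 = 40
t_3 = 280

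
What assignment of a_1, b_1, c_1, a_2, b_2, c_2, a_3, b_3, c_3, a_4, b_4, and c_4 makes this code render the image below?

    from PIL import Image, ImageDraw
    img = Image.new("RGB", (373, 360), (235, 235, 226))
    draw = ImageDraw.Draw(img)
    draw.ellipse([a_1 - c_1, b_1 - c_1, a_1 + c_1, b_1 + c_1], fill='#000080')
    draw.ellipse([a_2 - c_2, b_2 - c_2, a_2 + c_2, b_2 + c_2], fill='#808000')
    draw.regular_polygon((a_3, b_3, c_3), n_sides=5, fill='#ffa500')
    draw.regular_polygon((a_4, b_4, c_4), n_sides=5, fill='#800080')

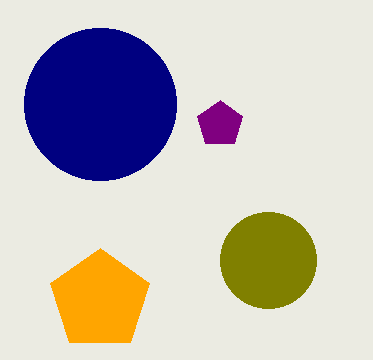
a_1 = 100
b_1 = 104
c_1 = 76
a_2 = 268
b_2 = 260
c_2 = 48
a_3 = 100
b_3 = 300
c_3 = 52
a_4 = 220
b_4 = 124
c_4 = 24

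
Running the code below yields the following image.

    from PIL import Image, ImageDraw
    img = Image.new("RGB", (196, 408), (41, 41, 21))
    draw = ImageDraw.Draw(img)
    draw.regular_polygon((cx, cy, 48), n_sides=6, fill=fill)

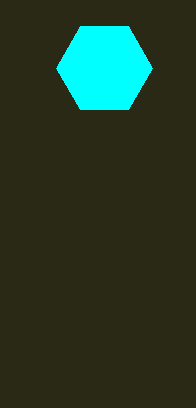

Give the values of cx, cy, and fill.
cx = 104; cy = 68; fill = 'cyan'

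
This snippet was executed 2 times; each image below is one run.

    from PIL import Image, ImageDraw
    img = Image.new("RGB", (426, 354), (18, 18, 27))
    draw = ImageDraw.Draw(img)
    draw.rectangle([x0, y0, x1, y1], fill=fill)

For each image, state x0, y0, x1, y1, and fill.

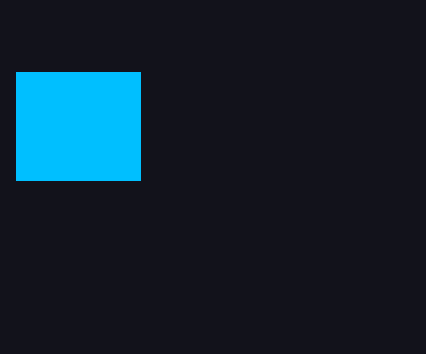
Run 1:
x0 = 16, y0 = 72, x1 = 140, y1 = 180, fill = 'deepskyblue'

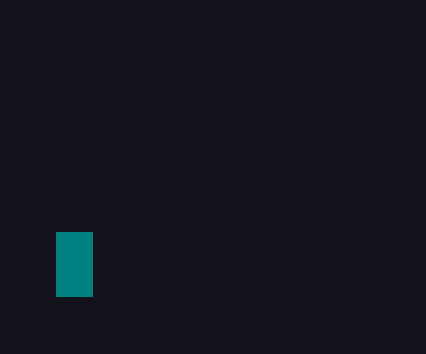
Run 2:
x0 = 56; y0 = 232; x1 = 92; y1 = 296; fill = 'teal'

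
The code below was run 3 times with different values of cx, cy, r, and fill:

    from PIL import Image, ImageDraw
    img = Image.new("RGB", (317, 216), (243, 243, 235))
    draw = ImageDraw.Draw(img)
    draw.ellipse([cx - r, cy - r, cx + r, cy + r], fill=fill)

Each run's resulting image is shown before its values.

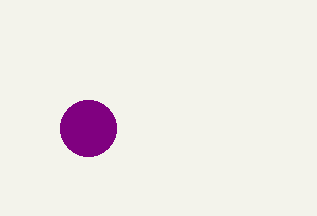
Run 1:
cx = 88
cy = 128
r = 28
fill = 'purple'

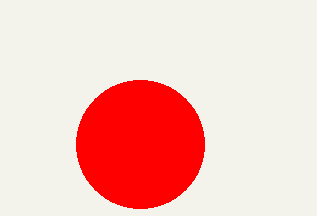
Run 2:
cx = 140, cy = 144, r = 64, fill = 'red'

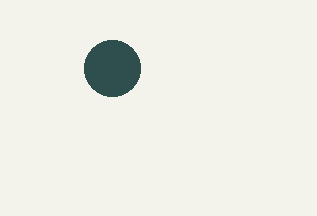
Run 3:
cx = 112, cy = 68, r = 28, fill = 'darkslategray'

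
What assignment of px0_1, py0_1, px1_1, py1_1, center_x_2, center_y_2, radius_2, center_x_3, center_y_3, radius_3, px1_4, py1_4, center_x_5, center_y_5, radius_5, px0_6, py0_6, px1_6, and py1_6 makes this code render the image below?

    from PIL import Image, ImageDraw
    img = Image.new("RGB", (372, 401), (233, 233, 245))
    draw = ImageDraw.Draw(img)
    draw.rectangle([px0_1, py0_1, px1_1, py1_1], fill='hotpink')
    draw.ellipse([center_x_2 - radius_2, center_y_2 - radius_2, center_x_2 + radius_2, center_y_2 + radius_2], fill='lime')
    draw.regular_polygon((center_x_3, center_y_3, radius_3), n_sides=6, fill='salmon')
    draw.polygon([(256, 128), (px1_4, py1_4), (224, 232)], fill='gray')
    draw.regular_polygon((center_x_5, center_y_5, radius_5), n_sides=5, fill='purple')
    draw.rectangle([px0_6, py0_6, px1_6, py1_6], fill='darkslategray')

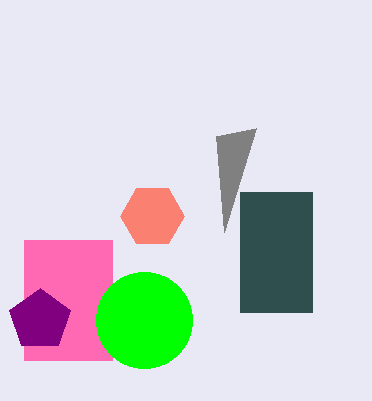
px0_1 = 24, py0_1 = 240, px1_1 = 112, py1_1 = 360, center_x_2 = 144, center_y_2 = 320, radius_2 = 48, center_x_3 = 152, center_y_3 = 216, radius_3 = 32, px1_4 = 216, py1_4 = 136, center_x_5 = 40, center_y_5 = 320, radius_5 = 32, px0_6 = 240, py0_6 = 192, px1_6 = 312, py1_6 = 312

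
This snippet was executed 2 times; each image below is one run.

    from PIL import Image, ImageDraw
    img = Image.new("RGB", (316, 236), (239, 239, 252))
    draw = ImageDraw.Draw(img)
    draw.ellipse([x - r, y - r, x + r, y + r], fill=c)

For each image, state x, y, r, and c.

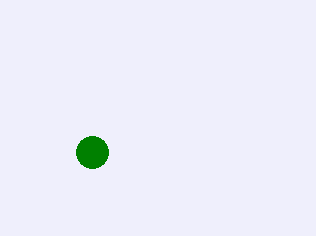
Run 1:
x = 92
y = 152
r = 16
c = 'green'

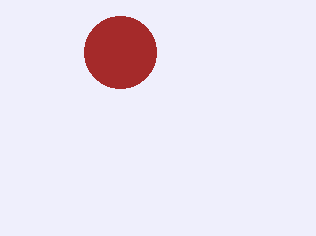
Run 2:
x = 120; y = 52; r = 36; c = 'brown'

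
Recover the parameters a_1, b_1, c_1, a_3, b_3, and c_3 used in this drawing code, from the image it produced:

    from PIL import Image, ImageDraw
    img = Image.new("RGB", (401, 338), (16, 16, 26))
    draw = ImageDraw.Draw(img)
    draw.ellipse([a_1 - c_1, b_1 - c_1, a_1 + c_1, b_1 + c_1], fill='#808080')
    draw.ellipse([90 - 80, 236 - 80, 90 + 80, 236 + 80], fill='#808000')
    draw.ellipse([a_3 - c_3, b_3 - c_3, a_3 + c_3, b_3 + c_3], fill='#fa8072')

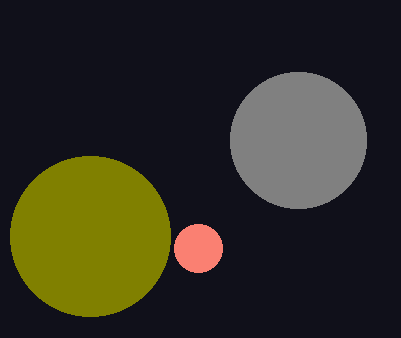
a_1 = 298
b_1 = 140
c_1 = 68
a_3 = 198
b_3 = 248
c_3 = 24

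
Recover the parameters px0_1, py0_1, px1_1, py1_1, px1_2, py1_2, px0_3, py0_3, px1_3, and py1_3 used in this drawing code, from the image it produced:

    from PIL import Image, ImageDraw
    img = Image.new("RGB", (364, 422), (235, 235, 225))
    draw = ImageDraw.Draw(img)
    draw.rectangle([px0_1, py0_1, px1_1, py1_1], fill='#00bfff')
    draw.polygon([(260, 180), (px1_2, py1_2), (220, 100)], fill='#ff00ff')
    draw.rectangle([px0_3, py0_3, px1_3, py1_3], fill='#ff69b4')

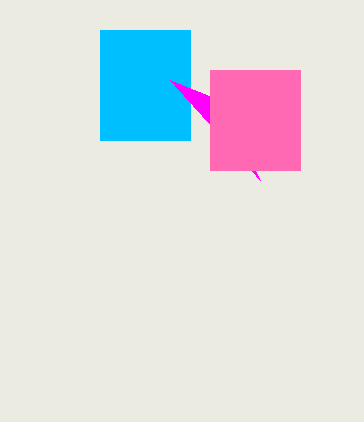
px0_1 = 100; py0_1 = 30; px1_1 = 190; py1_1 = 140; px1_2 = 170; py1_2 = 80; px0_3 = 210; py0_3 = 70; px1_3 = 300; py1_3 = 170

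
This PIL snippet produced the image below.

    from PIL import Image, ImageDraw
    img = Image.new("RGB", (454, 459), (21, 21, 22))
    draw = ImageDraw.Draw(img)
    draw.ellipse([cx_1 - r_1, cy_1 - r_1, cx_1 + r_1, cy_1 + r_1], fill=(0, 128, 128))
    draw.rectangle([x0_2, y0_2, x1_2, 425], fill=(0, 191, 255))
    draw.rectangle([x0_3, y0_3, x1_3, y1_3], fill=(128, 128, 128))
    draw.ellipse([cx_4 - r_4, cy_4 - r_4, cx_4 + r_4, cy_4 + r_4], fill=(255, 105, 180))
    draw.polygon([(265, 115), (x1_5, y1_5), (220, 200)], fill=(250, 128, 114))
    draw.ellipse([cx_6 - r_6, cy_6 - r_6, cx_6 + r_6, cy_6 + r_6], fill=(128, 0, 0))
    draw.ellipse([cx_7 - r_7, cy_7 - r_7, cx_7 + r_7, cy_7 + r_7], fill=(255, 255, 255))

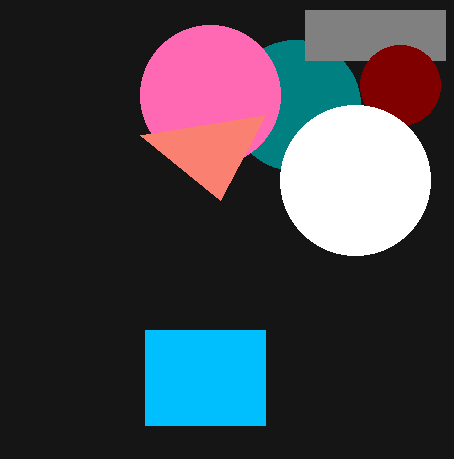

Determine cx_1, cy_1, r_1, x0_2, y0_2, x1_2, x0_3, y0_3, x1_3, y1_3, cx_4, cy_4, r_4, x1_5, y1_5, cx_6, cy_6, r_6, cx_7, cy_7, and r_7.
cx_1 = 295; cy_1 = 105; r_1 = 65; x0_2 = 145; y0_2 = 330; x1_2 = 265; x0_3 = 305; y0_3 = 10; x1_3 = 445; y1_3 = 60; cx_4 = 210; cy_4 = 95; r_4 = 70; x1_5 = 140; y1_5 = 135; cx_6 = 400; cy_6 = 85; r_6 = 40; cx_7 = 355; cy_7 = 180; r_7 = 75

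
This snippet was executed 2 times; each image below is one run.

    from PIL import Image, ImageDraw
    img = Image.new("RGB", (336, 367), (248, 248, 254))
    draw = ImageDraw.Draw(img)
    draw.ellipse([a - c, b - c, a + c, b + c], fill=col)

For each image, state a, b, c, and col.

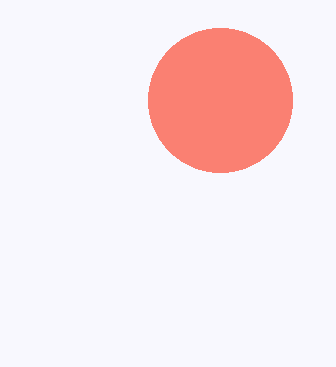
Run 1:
a = 220; b = 100; c = 72; col = 'salmon'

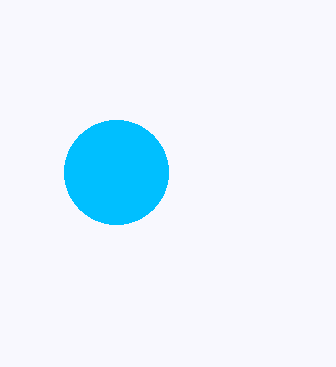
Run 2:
a = 116
b = 172
c = 52
col = 'deepskyblue'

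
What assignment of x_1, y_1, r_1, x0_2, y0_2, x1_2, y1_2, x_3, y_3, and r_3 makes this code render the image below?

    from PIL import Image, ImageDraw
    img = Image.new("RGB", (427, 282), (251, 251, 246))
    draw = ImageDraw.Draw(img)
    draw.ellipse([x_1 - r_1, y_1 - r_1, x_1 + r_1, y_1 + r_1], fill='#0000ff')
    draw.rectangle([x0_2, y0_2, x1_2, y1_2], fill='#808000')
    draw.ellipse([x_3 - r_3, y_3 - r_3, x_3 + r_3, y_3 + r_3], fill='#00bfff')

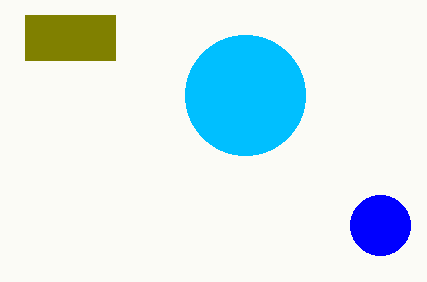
x_1 = 380
y_1 = 225
r_1 = 30
x0_2 = 25
y0_2 = 15
x1_2 = 115
y1_2 = 60
x_3 = 245
y_3 = 95
r_3 = 60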